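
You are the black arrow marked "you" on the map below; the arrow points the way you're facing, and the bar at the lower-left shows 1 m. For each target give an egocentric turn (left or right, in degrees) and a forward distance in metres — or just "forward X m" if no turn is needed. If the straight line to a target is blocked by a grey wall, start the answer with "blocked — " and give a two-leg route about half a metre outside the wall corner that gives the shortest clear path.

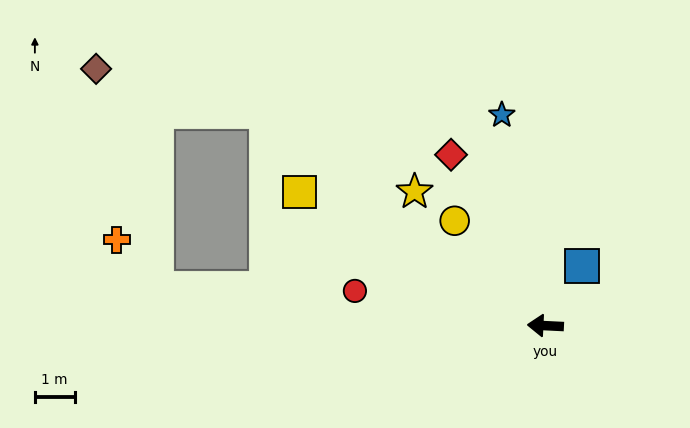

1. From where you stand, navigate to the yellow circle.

turn right 46°, forward 3.5 m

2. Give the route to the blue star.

turn right 76°, forward 5.4 m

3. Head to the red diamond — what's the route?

turn right 58°, forward 4.9 m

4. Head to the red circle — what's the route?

turn right 8°, forward 4.9 m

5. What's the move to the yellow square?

turn right 26°, forward 7.1 m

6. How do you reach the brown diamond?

blocked — turn right 35°, forward 8.9 m, then turn left 23°, forward 4.4 m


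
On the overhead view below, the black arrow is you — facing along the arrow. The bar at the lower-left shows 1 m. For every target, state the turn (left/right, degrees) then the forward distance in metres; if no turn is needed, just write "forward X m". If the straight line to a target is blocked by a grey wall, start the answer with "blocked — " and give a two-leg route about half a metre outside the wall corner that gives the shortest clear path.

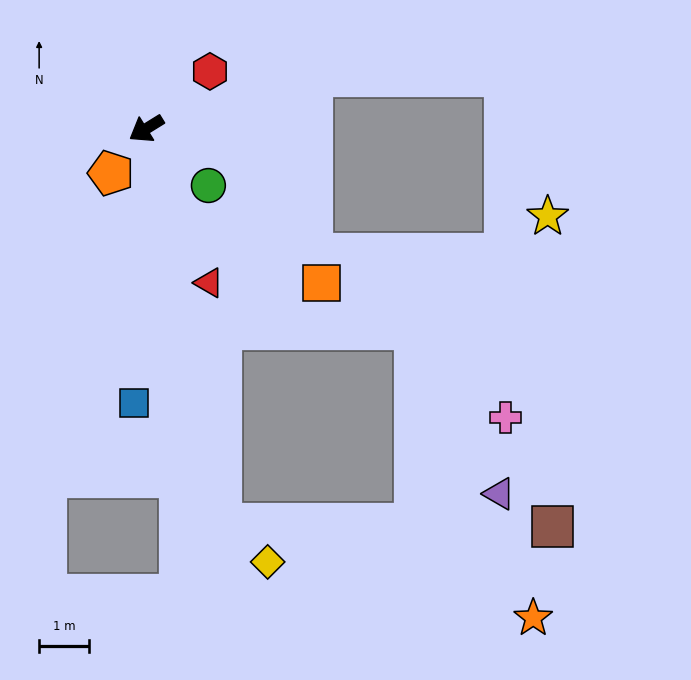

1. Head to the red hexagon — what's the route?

turn right 170°, forward 1.7 m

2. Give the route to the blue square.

turn left 56°, forward 5.5 m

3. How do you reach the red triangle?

turn left 80°, forward 3.3 m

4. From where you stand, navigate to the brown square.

blocked — turn left 69°, forward 8.1 m, then turn left 79°, forward 6.7 m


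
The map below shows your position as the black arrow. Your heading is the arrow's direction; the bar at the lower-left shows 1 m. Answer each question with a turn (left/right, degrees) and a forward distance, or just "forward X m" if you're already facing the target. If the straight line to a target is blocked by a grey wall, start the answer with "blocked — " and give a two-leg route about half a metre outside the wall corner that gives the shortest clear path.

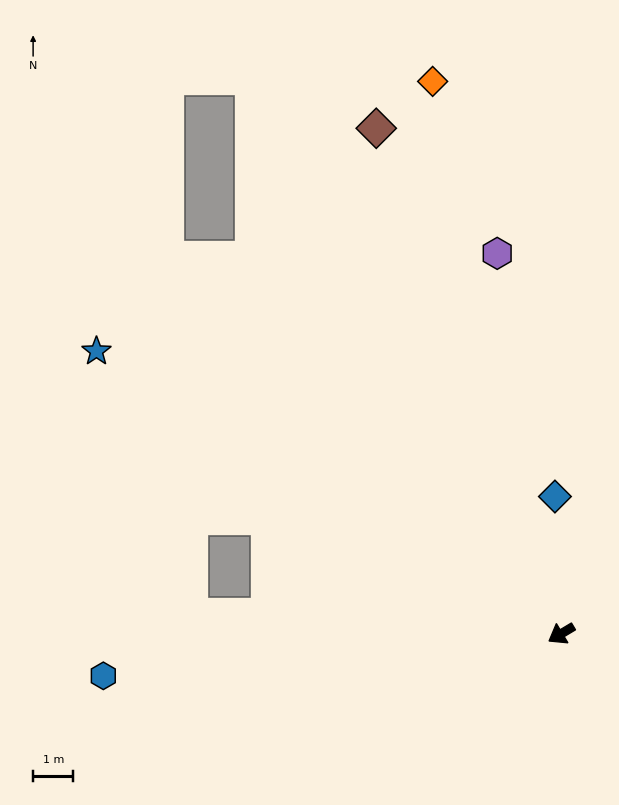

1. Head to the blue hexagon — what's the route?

turn right 26°, forward 11.4 m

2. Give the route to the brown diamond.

turn right 101°, forward 13.3 m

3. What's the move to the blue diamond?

turn right 118°, forward 3.4 m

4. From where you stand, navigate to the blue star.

turn right 62°, forward 13.5 m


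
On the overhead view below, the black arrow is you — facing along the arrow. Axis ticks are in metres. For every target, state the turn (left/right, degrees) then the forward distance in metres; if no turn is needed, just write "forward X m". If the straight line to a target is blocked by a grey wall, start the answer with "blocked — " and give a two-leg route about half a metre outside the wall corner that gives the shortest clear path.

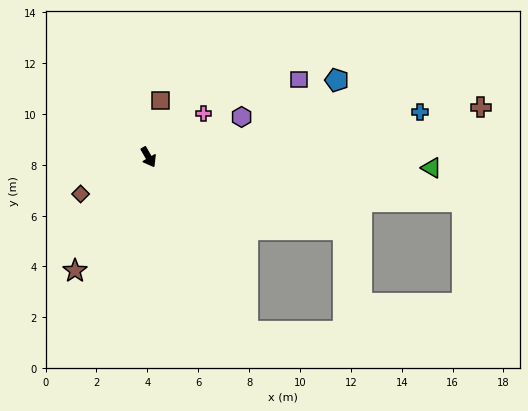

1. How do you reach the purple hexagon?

turn left 83°, forward 4.0 m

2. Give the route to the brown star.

turn right 63°, forward 5.3 m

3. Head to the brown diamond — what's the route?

turn right 91°, forward 3.0 m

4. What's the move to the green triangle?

turn left 58°, forward 11.1 m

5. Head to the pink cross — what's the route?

turn left 99°, forward 2.8 m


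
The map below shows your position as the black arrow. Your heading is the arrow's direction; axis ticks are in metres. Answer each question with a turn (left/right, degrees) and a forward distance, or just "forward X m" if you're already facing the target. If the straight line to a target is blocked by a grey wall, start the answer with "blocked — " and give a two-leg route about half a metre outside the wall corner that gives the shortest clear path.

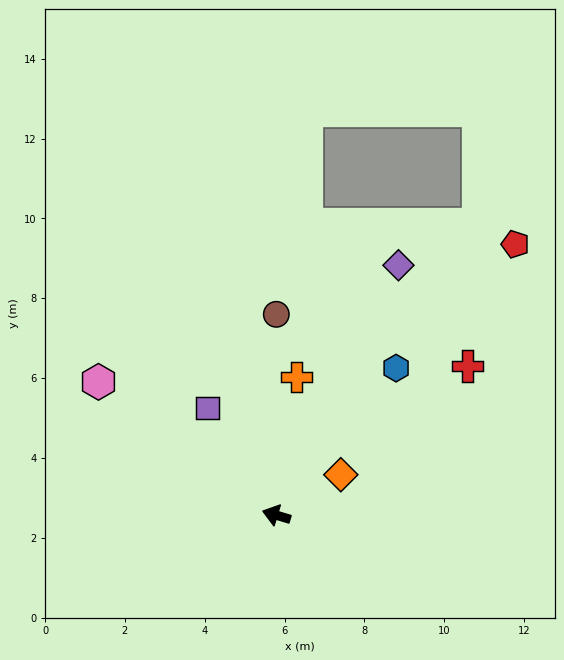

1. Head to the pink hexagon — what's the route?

turn right 20°, forward 5.6 m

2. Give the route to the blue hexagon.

turn right 112°, forward 4.8 m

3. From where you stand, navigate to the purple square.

turn right 41°, forward 3.2 m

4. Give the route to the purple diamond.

turn right 99°, forward 7.0 m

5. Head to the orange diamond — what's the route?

turn right 131°, forward 1.9 m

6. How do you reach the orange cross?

turn right 82°, forward 3.5 m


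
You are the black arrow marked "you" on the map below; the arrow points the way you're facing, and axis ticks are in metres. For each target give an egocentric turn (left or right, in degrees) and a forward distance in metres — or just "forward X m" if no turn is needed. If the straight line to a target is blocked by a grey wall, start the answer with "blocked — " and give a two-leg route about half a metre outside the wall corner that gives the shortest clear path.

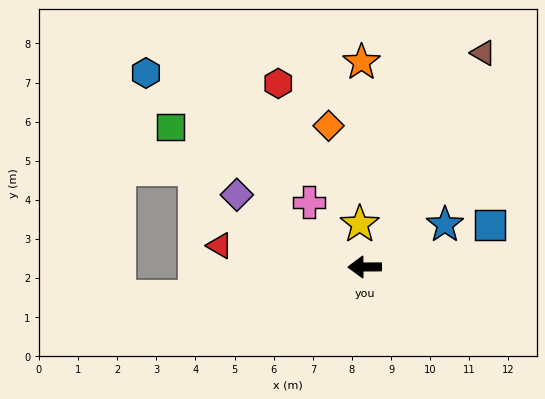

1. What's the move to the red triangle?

turn right 9°, forward 3.7 m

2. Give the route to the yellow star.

turn right 84°, forward 1.1 m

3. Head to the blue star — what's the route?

turn right 153°, forward 2.3 m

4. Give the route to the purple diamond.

turn right 30°, forward 3.8 m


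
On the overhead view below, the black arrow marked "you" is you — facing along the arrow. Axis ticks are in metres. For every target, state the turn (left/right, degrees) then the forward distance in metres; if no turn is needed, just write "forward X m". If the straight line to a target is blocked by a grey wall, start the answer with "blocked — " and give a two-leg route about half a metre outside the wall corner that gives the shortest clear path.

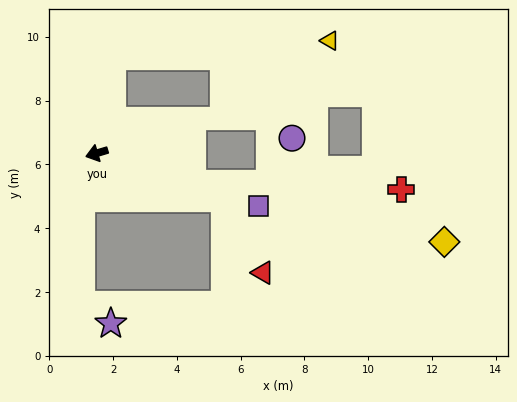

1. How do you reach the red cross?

blocked — turn left 146°, forward 3.1 m, then turn left 16°, forward 6.5 m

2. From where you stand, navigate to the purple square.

turn left 145°, forward 5.3 m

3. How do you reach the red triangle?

blocked — turn left 144°, forward 4.2 m, then turn right 44°, forward 2.6 m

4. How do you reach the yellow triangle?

blocked — turn right 116°, forward 3.1 m, then turn right 76°, forward 6.8 m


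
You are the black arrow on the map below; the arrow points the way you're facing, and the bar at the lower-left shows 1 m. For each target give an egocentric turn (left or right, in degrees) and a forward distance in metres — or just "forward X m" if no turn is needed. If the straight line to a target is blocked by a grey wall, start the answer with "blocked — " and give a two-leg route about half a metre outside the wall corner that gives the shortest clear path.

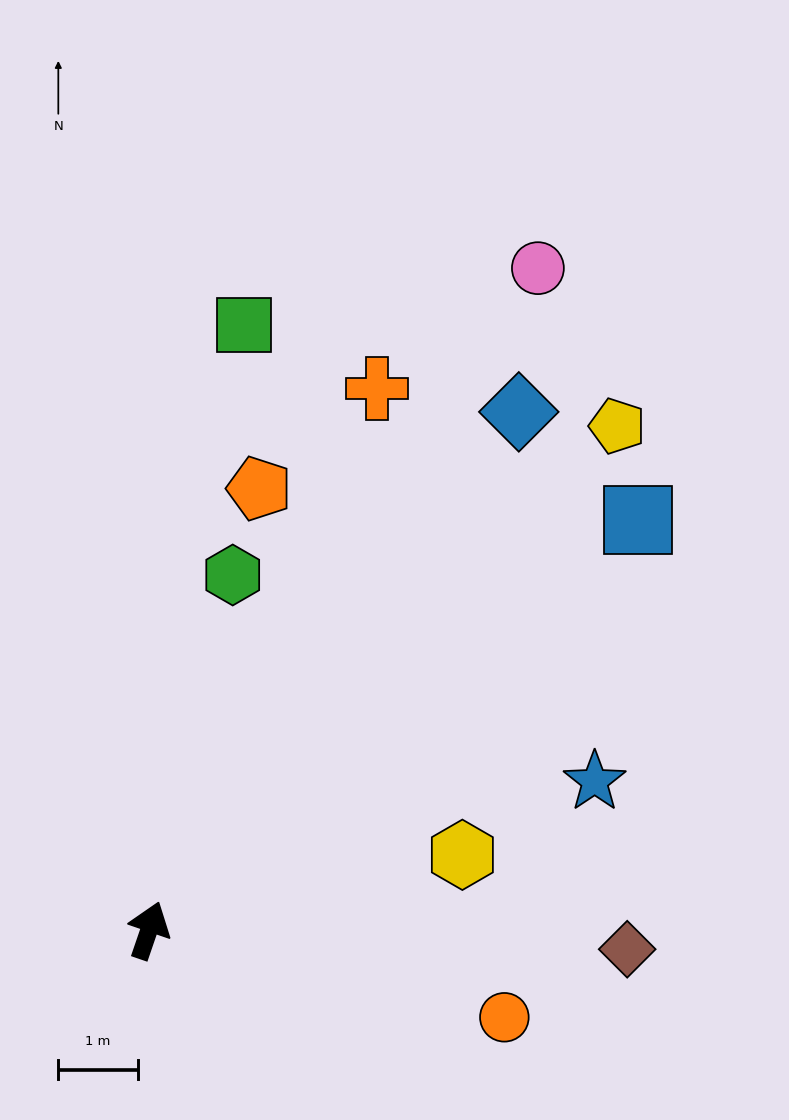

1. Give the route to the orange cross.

turn right 4°, forward 7.4 m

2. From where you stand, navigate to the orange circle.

turn right 85°, forward 4.6 m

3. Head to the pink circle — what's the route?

turn right 11°, forward 9.6 m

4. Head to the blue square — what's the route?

turn right 31°, forward 8.0 m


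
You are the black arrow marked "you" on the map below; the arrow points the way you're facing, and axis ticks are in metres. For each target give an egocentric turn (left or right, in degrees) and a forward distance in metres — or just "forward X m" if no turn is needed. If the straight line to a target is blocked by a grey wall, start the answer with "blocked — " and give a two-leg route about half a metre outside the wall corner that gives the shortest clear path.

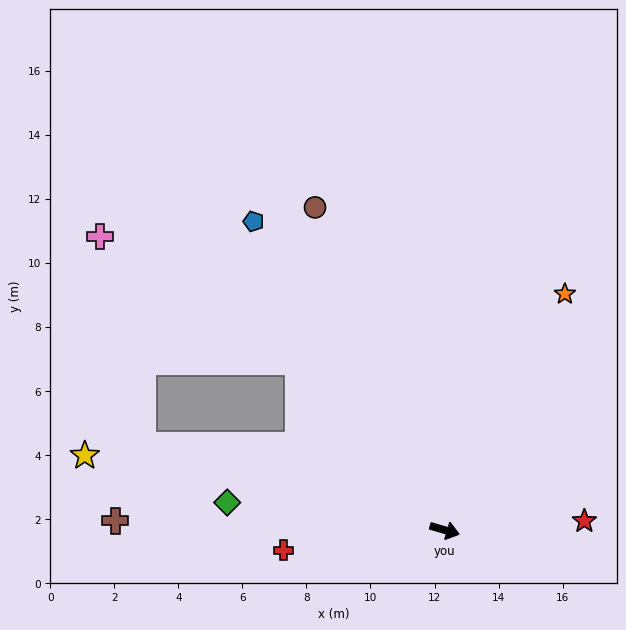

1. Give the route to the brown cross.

turn right 165°, forward 10.3 m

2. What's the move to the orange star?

turn left 79°, forward 8.3 m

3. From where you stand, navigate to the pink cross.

blocked — turn left 147°, forward 7.0 m, then turn left 17°, forward 7.3 m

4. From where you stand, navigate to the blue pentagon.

turn left 138°, forward 11.3 m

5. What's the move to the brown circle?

turn left 128°, forward 10.9 m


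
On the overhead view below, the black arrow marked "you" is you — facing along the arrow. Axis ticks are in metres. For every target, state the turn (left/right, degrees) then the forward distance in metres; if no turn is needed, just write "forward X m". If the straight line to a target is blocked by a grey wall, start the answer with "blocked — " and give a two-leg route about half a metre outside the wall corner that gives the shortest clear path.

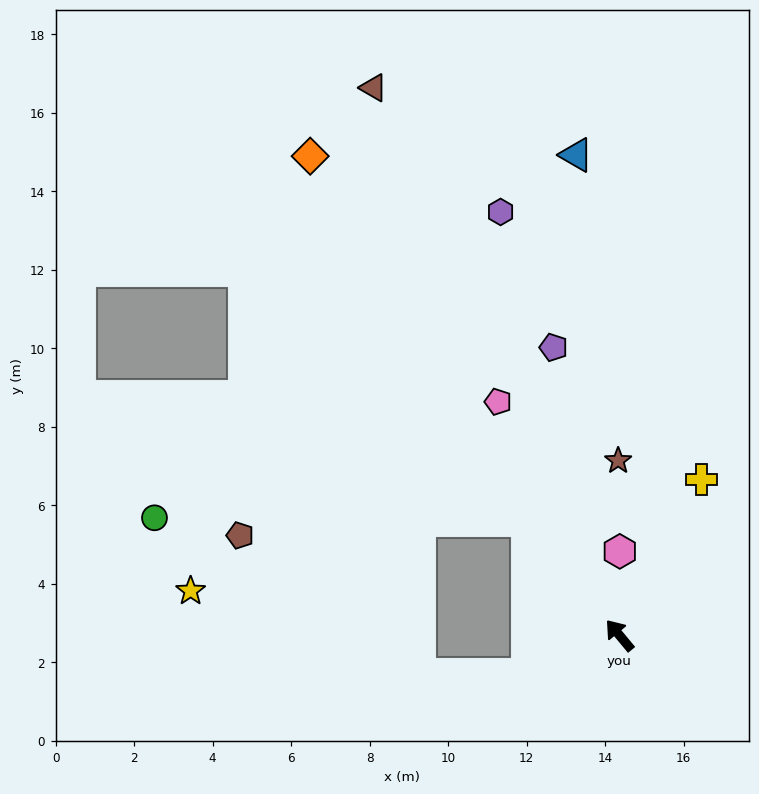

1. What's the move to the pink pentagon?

turn right 12°, forward 6.7 m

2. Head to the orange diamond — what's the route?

turn right 7°, forward 14.5 m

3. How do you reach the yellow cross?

turn right 67°, forward 4.5 m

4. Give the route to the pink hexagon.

turn right 40°, forward 2.1 m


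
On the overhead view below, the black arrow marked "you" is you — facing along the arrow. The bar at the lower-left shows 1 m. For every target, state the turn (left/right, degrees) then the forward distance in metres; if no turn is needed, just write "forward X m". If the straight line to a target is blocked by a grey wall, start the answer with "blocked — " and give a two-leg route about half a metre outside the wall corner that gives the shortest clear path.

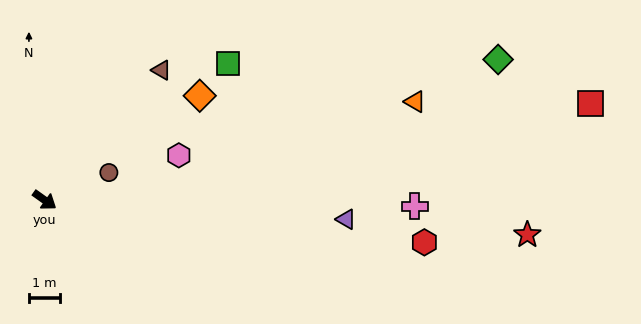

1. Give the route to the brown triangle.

turn left 84°, forward 5.6 m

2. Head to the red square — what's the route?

turn left 46°, forward 17.8 m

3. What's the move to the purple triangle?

turn left 32°, forward 9.7 m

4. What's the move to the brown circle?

turn left 59°, forward 2.2 m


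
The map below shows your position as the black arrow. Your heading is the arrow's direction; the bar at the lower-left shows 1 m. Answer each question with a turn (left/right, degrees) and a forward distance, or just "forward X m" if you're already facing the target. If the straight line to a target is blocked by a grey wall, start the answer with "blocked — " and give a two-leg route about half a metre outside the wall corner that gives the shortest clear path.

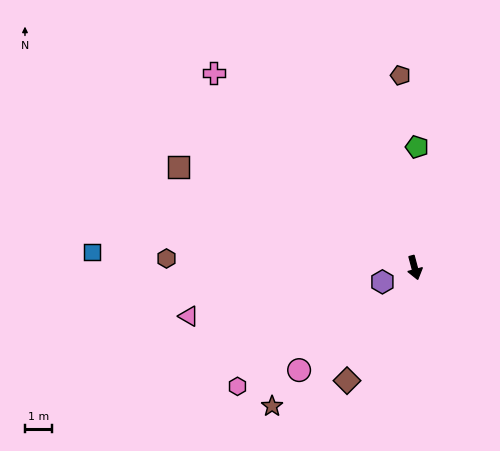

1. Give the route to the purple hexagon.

turn right 81°, forward 1.3 m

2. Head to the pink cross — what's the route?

turn right 149°, forward 10.4 m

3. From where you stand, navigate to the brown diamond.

turn right 46°, forward 4.9 m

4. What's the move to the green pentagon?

turn left 164°, forward 4.5 m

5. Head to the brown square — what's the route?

turn right 128°, forward 9.5 m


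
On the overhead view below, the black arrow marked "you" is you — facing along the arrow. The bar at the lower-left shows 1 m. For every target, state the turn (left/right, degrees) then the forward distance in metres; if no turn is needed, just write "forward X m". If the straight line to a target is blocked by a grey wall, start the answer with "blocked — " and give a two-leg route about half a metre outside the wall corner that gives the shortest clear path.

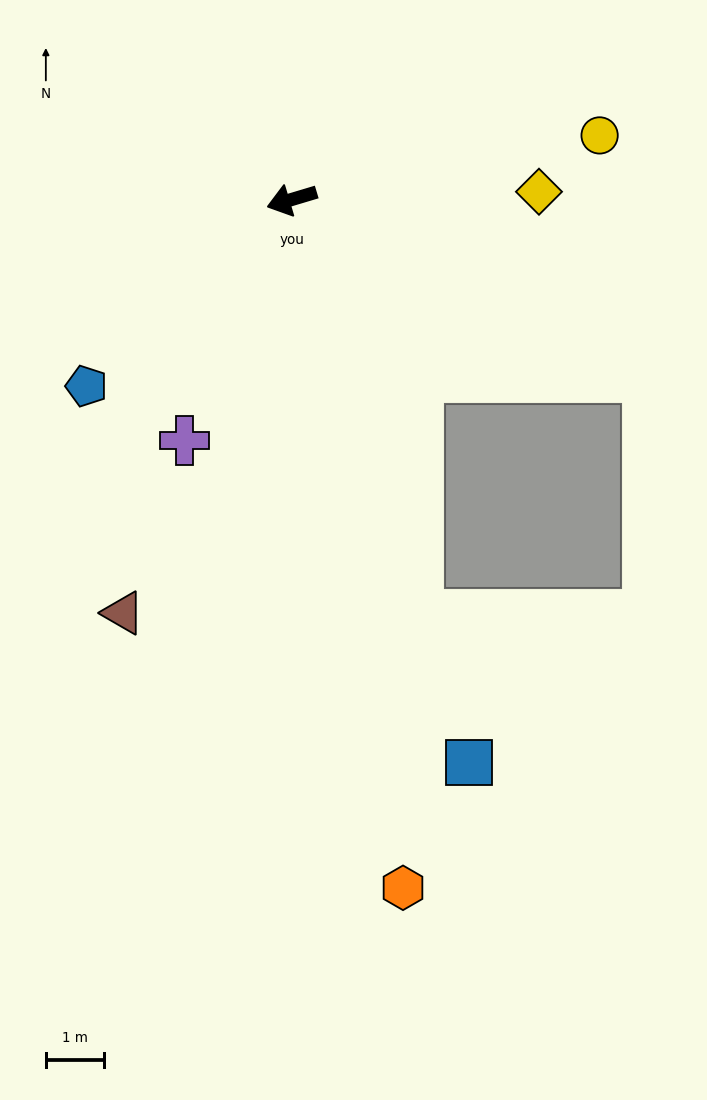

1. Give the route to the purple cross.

turn left 49°, forward 4.5 m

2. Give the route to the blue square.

turn left 91°, forward 10.1 m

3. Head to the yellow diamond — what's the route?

turn left 165°, forward 4.2 m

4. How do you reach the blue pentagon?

turn left 26°, forward 4.8 m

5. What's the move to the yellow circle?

turn left 175°, forward 5.4 m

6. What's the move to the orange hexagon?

turn left 83°, forward 11.9 m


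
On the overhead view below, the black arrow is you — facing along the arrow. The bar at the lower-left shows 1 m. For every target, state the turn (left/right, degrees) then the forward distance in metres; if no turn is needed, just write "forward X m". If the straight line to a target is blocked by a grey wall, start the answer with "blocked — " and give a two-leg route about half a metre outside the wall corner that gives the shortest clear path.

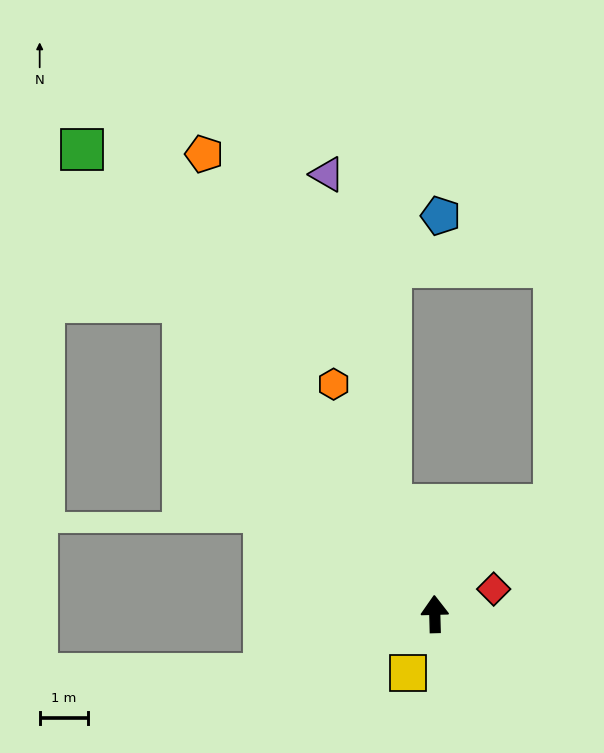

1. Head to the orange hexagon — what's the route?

turn left 22°, forward 5.2 m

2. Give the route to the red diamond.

turn right 68°, forward 1.3 m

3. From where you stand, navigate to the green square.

turn left 36°, forward 12.0 m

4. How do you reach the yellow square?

turn left 154°, forward 1.3 m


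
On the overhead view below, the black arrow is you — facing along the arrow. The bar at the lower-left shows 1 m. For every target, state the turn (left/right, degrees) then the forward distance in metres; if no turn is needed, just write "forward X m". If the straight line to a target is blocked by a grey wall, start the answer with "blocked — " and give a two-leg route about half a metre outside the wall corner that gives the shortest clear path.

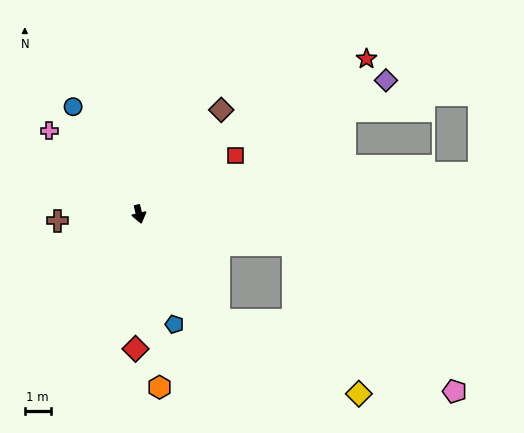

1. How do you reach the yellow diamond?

blocked — turn left 24°, forward 5.1 m, then turn left 24°, forward 6.1 m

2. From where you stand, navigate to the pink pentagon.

blocked — turn left 65°, forward 6.1 m, then turn right 31°, forward 8.4 m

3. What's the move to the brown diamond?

turn left 128°, forward 5.1 m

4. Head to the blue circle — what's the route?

turn right 162°, forward 4.9 m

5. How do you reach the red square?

turn left 108°, forward 4.4 m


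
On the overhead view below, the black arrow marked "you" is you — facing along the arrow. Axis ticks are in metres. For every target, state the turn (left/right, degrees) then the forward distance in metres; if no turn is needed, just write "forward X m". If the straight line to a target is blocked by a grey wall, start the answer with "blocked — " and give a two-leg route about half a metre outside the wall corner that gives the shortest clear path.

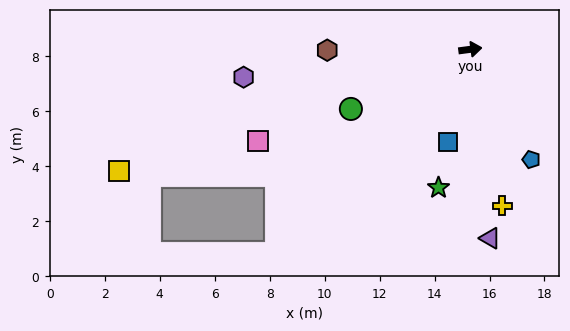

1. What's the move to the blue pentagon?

turn right 69°, forward 4.6 m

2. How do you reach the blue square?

turn right 111°, forward 3.5 m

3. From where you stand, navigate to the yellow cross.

turn right 86°, forward 5.8 m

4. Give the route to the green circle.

turn right 161°, forward 4.9 m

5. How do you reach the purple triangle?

turn right 91°, forward 6.9 m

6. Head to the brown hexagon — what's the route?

turn left 173°, forward 5.2 m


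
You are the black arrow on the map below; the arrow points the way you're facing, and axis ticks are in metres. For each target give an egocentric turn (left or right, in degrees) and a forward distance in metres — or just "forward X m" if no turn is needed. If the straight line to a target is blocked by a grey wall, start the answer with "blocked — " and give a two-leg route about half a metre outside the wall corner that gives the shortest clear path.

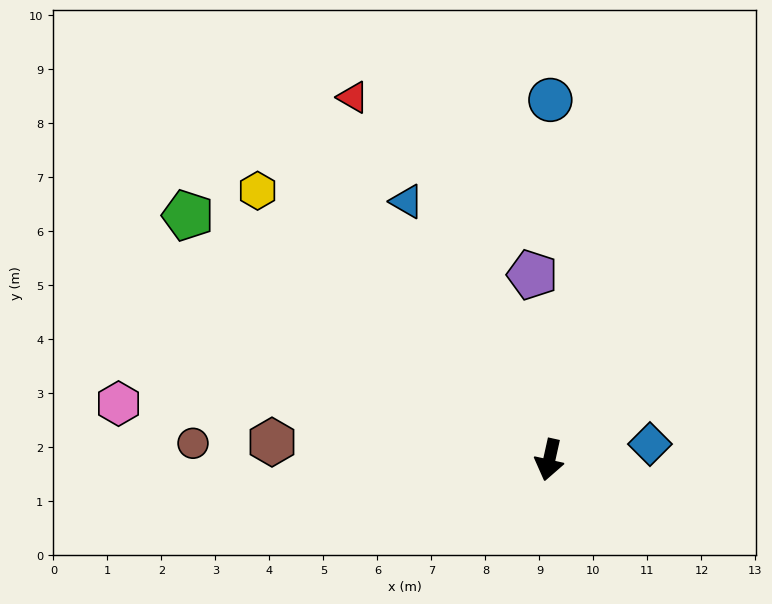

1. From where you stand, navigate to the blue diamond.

turn left 111°, forward 1.9 m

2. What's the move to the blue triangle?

turn right 139°, forward 5.5 m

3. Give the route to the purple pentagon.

turn right 162°, forward 3.4 m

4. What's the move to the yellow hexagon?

turn right 120°, forward 7.3 m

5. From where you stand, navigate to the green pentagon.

turn right 112°, forward 8.1 m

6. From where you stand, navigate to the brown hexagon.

turn right 81°, forward 5.1 m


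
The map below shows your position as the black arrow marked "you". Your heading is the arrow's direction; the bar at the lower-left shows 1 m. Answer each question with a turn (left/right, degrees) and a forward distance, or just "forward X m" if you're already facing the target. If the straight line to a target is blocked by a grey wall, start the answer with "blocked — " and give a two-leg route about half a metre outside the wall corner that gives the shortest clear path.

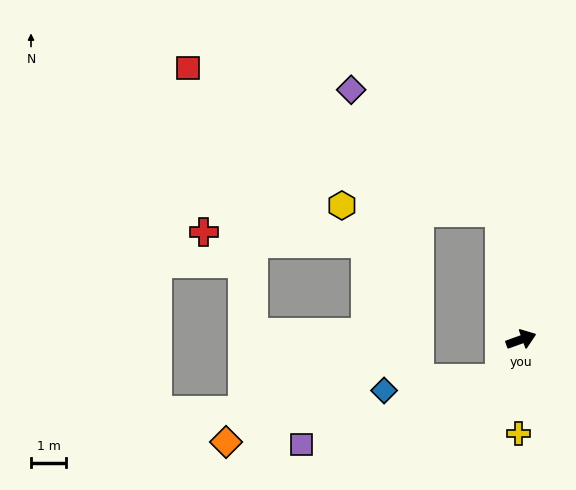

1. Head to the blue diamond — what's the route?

blocked — turn right 138°, forward 1.3 m, then turn right 56°, forward 3.3 m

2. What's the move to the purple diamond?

blocked — turn left 80°, forward 3.7 m, then turn left 41°, forward 5.5 m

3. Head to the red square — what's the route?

blocked — turn left 80°, forward 3.7 m, then turn left 55°, forward 9.8 m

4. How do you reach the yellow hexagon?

blocked — turn left 80°, forward 3.7 m, then turn left 78°, forward 4.5 m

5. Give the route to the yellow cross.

turn right 111°, forward 2.7 m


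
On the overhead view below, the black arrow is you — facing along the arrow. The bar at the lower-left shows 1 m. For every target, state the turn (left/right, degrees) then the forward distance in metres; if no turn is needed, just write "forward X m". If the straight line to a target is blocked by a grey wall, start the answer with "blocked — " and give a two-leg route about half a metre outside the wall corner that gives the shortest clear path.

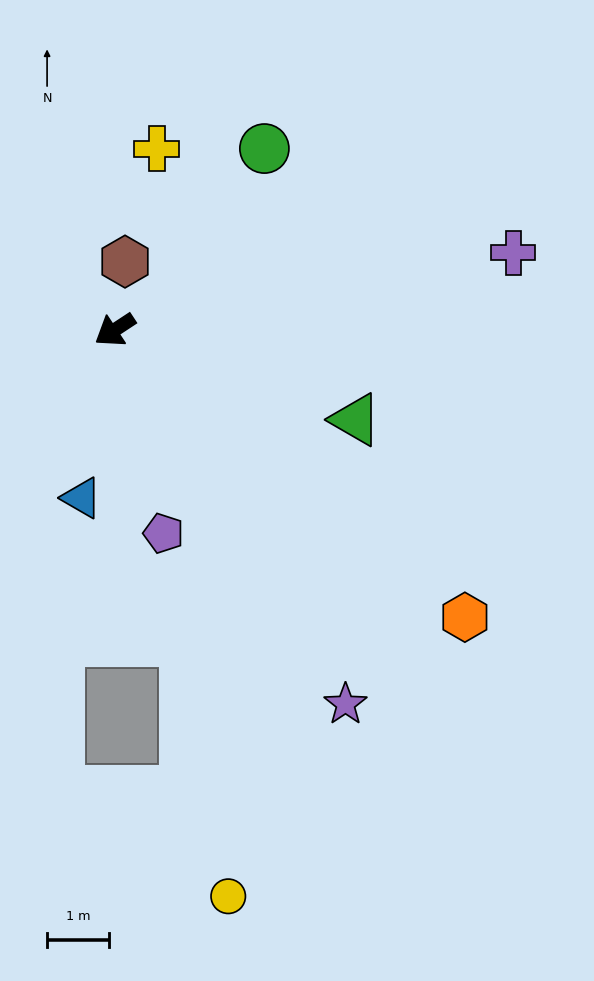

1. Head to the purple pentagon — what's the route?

turn left 70°, forward 3.4 m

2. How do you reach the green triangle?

turn left 126°, forward 4.2 m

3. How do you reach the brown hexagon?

turn right 132°, forward 1.1 m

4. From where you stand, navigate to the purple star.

turn left 88°, forward 7.2 m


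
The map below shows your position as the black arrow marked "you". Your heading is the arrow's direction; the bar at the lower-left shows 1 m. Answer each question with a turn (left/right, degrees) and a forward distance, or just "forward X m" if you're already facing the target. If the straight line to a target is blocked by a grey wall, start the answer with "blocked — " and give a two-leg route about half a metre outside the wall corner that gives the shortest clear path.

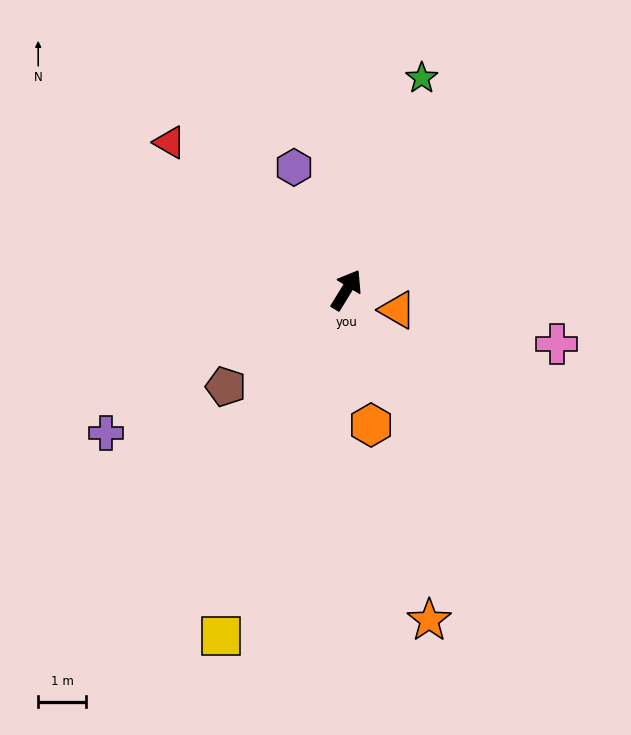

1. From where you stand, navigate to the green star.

turn left 12°, forward 4.7 m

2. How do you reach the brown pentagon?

turn left 160°, forward 3.2 m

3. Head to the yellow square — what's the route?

turn right 168°, forward 7.7 m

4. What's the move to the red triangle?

turn left 82°, forward 4.8 m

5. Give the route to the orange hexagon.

turn right 138°, forward 2.9 m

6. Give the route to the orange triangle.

turn right 80°, forward 1.1 m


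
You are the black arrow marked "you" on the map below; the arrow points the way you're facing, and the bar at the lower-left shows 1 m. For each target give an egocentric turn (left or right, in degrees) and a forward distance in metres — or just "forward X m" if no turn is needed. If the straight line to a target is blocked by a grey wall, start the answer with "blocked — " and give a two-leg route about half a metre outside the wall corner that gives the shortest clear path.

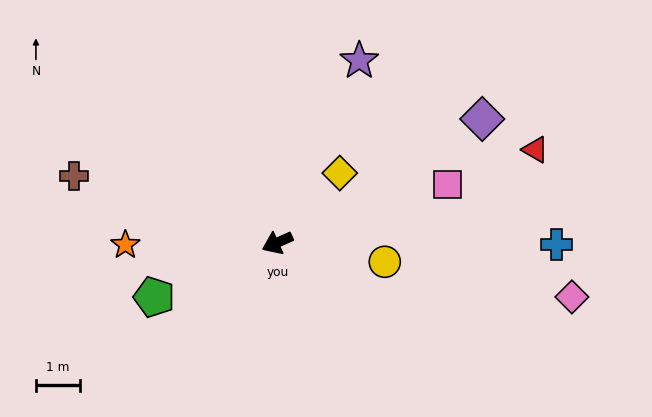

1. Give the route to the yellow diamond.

turn right 156°, forward 2.1 m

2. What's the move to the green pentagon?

forward 3.1 m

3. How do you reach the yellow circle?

turn left 146°, forward 2.5 m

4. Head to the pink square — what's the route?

turn left 175°, forward 4.1 m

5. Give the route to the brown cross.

turn right 42°, forward 4.9 m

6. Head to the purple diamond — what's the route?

turn right 173°, forward 5.5 m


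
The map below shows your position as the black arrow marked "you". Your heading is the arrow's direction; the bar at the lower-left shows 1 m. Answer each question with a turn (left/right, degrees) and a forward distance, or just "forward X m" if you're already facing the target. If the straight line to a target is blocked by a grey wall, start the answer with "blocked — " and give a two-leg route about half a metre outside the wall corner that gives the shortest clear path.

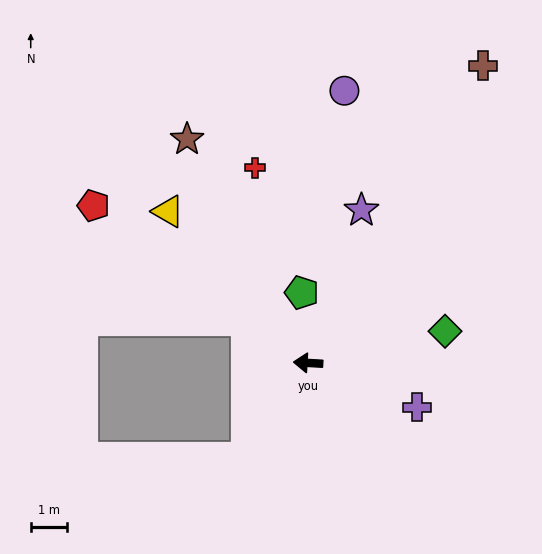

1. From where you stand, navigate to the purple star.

turn right 106°, forward 4.5 m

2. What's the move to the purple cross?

turn left 161°, forward 3.3 m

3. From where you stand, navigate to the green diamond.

turn right 164°, forward 3.9 m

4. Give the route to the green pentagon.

turn right 82°, forward 2.0 m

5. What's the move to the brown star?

turn right 58°, forward 7.1 m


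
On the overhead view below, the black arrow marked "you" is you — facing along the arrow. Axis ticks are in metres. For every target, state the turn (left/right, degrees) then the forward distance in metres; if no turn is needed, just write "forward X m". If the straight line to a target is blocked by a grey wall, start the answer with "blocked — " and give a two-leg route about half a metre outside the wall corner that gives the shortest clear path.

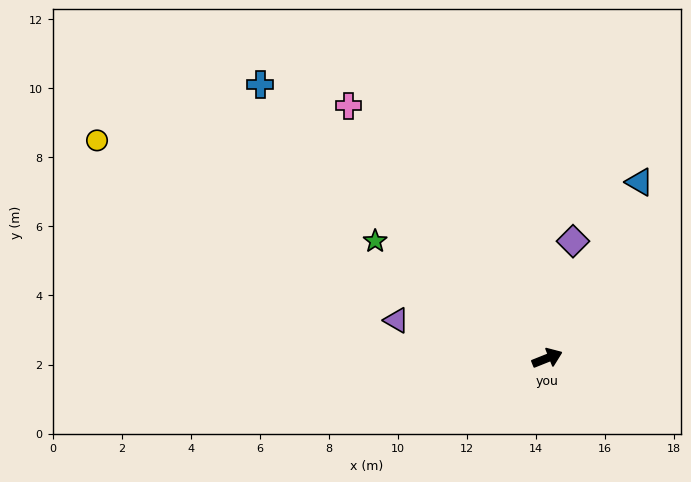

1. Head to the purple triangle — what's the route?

turn left 144°, forward 4.5 m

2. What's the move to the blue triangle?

turn left 41°, forward 5.8 m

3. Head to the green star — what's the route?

turn left 124°, forward 6.0 m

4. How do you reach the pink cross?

turn left 106°, forward 9.3 m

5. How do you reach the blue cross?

turn left 115°, forward 11.5 m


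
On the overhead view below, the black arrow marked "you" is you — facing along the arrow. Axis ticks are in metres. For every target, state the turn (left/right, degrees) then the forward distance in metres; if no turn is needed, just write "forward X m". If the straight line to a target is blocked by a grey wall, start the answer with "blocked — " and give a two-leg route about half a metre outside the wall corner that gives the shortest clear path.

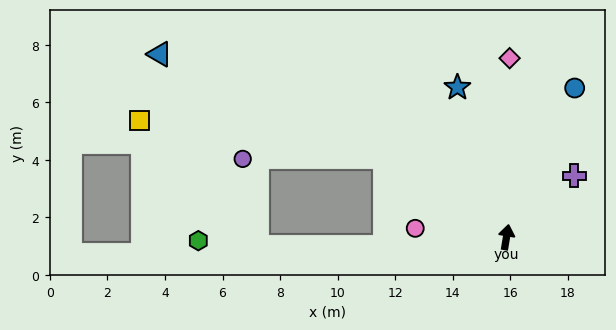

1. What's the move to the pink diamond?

turn left 8°, forward 6.2 m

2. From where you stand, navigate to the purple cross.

turn right 38°, forward 3.2 m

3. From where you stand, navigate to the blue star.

turn left 28°, forward 5.5 m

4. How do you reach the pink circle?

turn left 94°, forward 3.2 m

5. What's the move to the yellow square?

blocked — turn left 66°, forward 5.1 m, then turn left 25°, forward 8.6 m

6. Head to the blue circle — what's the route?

turn right 15°, forward 5.7 m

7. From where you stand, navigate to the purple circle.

blocked — turn left 66°, forward 5.1 m, then turn left 34°, forward 4.9 m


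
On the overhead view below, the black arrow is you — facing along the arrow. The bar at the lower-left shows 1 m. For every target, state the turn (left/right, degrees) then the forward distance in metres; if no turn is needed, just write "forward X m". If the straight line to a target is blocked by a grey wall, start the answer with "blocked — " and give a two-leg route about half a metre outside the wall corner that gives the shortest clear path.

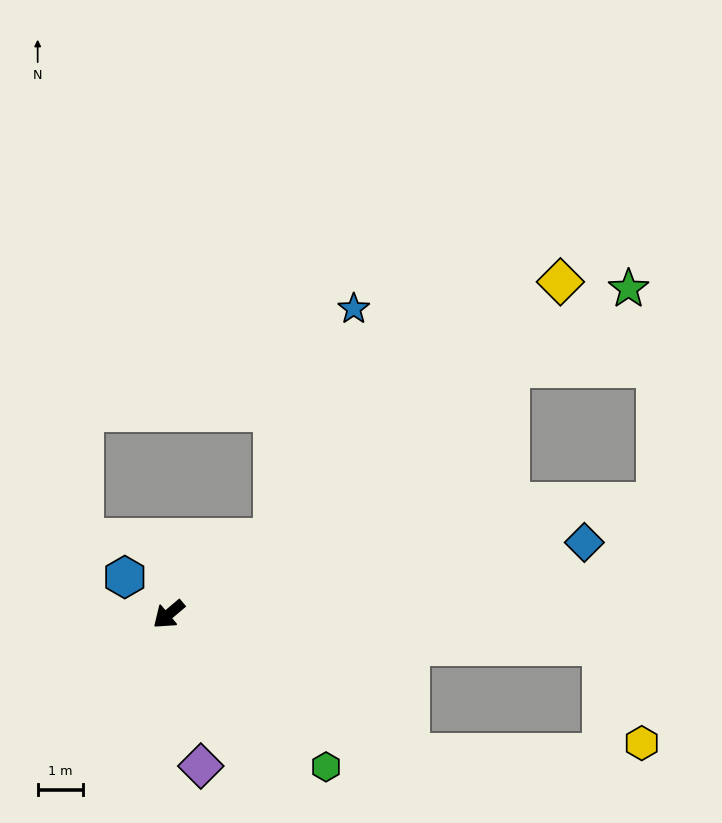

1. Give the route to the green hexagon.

turn left 96°, forward 4.8 m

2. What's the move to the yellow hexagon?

blocked — turn left 136°, forward 9.5 m, then turn right 64°, forward 2.3 m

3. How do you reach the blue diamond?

turn left 150°, forward 9.2 m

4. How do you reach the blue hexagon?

turn right 81°, forward 1.3 m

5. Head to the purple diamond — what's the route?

turn left 62°, forward 3.4 m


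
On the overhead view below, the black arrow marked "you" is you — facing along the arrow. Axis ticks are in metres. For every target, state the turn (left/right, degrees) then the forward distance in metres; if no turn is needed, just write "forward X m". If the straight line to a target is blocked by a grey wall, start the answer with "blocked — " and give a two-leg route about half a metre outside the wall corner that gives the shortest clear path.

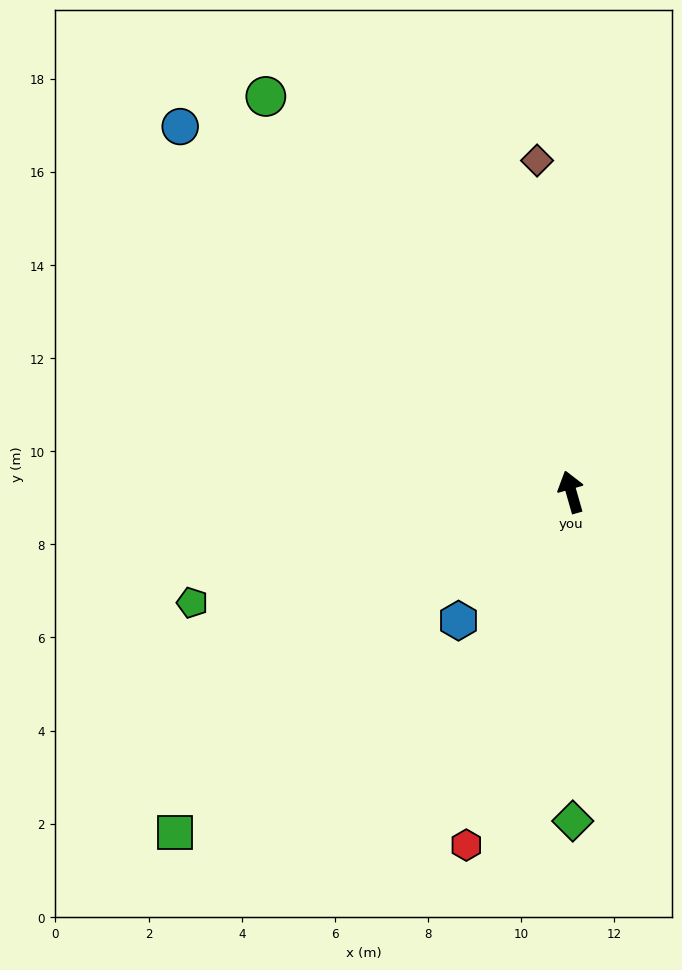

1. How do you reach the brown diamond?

turn right 10°, forward 7.2 m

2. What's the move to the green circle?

turn left 22°, forward 10.7 m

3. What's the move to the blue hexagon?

turn left 123°, forward 3.7 m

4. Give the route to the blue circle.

turn left 31°, forward 11.5 m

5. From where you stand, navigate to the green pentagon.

turn left 90°, forward 8.5 m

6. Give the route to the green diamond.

turn left 164°, forward 7.1 m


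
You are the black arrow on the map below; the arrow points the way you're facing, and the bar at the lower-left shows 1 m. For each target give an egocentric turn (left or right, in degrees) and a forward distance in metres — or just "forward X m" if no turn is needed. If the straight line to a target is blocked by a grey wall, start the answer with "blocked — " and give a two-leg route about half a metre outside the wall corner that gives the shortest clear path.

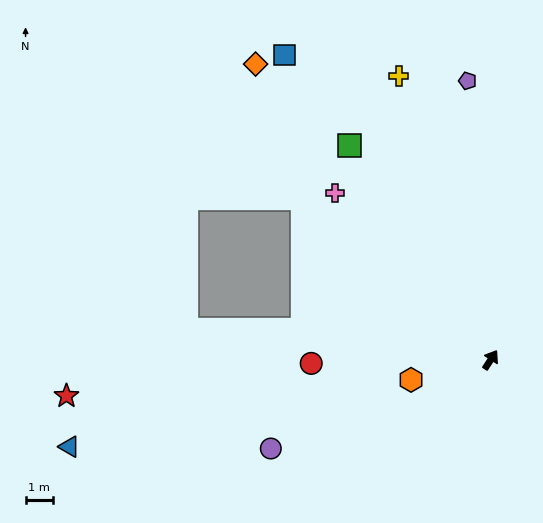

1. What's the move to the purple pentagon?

turn left 38°, forward 10.2 m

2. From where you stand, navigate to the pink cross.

turn left 76°, forward 8.3 m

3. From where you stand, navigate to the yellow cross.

turn left 51°, forward 10.8 m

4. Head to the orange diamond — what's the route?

turn left 71°, forward 13.7 m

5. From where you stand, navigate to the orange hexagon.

turn left 137°, forward 3.0 m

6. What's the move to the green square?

turn left 66°, forward 9.3 m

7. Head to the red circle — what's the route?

turn left 124°, forward 6.5 m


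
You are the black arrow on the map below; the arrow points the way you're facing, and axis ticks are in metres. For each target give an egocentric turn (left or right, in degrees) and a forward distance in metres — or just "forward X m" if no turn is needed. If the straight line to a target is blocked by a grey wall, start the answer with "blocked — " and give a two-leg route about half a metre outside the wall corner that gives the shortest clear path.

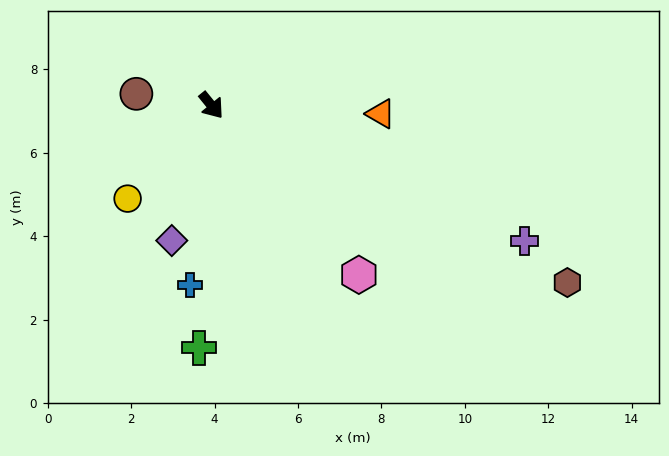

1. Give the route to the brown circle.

turn right 138°, forward 1.8 m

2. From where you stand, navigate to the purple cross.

turn left 28°, forward 8.2 m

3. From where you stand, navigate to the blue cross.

turn right 46°, forward 4.3 m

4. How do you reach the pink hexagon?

turn left 2°, forward 5.4 m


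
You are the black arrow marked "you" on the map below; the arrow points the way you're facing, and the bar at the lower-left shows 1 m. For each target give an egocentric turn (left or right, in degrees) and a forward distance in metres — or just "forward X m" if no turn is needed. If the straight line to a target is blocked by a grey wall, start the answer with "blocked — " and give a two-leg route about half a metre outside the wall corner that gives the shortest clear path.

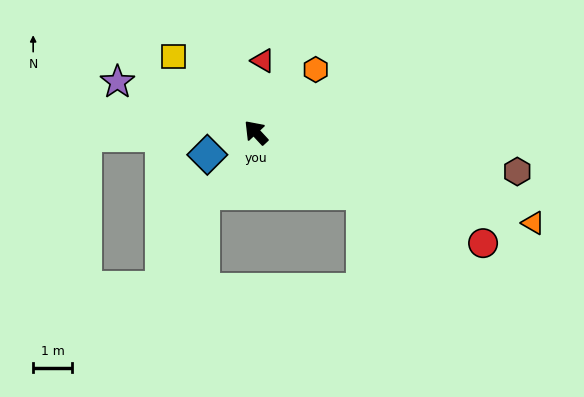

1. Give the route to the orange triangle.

turn right 151°, forward 7.5 m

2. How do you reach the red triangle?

turn right 48°, forward 1.9 m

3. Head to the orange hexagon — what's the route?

turn right 86°, forward 2.2 m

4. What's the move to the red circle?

turn right 159°, forward 6.5 m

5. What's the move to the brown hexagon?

turn right 141°, forward 6.8 m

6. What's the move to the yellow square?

turn left 4°, forward 2.9 m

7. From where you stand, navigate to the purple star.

turn left 27°, forward 3.8 m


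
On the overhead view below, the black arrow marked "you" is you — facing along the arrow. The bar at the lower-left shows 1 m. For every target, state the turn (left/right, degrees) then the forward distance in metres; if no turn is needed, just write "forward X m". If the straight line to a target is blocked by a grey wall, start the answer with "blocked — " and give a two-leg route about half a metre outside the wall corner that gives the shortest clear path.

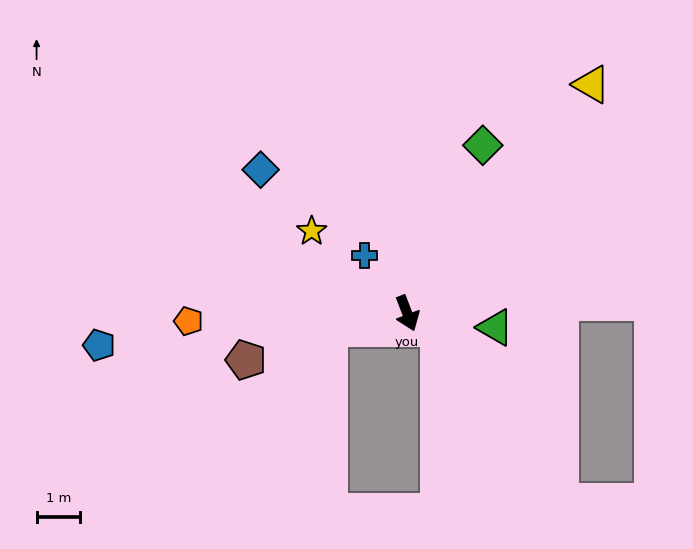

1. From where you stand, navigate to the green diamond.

turn left 135°, forward 4.2 m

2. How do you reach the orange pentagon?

turn right 109°, forward 5.0 m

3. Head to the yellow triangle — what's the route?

turn left 120°, forward 6.8 m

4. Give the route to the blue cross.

turn right 164°, forward 1.7 m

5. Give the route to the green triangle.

turn left 60°, forward 2.1 m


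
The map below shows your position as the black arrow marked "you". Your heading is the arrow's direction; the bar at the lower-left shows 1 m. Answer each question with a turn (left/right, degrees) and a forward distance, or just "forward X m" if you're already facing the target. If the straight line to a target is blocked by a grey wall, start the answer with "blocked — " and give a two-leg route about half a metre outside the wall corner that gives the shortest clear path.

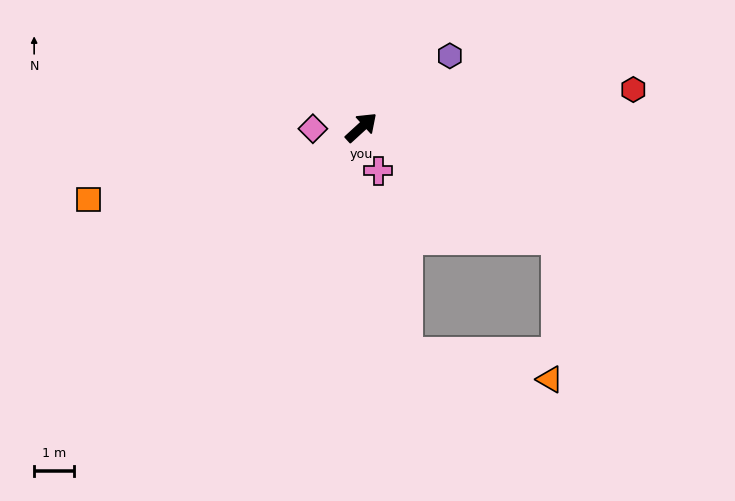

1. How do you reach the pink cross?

turn right 111°, forward 1.2 m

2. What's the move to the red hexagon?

turn right 35°, forward 6.8 m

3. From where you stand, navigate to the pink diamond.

turn left 139°, forward 1.2 m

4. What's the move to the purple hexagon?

turn right 4°, forward 2.8 m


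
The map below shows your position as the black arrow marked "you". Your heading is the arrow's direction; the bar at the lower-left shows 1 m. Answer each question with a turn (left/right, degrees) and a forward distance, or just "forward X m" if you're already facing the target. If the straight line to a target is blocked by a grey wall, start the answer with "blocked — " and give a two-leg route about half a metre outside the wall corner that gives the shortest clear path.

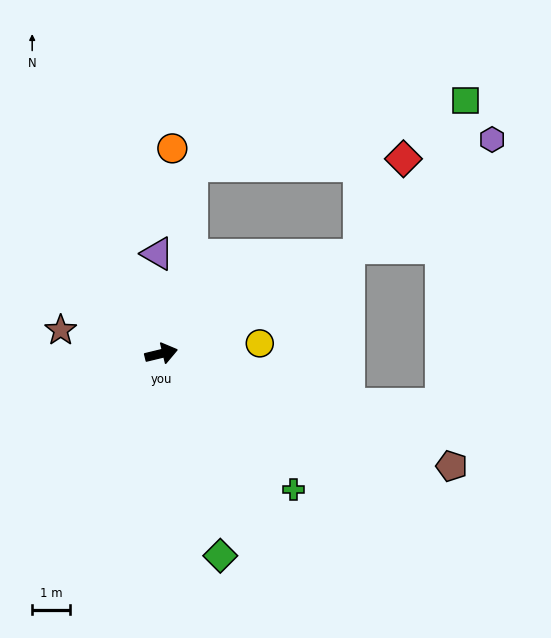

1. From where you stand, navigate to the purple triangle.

turn left 79°, forward 2.6 m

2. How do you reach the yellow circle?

turn right 8°, forward 2.6 m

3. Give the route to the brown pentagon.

turn right 35°, forward 8.2 m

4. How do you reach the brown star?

turn left 153°, forward 2.7 m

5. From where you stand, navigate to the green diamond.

turn right 87°, forward 5.5 m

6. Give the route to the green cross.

turn right 59°, forward 5.0 m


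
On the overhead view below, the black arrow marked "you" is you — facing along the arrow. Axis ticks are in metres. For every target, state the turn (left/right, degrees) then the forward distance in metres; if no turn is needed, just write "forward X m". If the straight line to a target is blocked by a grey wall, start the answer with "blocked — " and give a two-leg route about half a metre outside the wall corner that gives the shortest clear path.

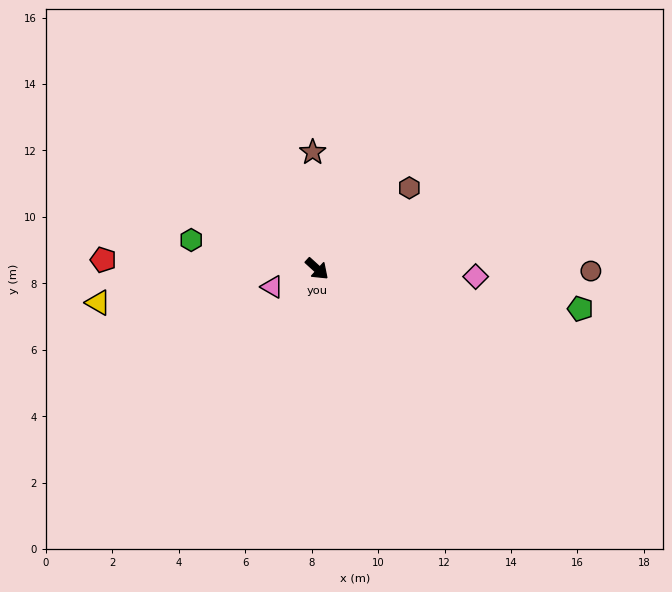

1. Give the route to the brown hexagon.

turn left 84°, forward 3.7 m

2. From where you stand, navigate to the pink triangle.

turn right 116°, forward 1.5 m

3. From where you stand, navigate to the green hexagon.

turn right 151°, forward 3.9 m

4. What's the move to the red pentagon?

turn right 140°, forward 6.4 m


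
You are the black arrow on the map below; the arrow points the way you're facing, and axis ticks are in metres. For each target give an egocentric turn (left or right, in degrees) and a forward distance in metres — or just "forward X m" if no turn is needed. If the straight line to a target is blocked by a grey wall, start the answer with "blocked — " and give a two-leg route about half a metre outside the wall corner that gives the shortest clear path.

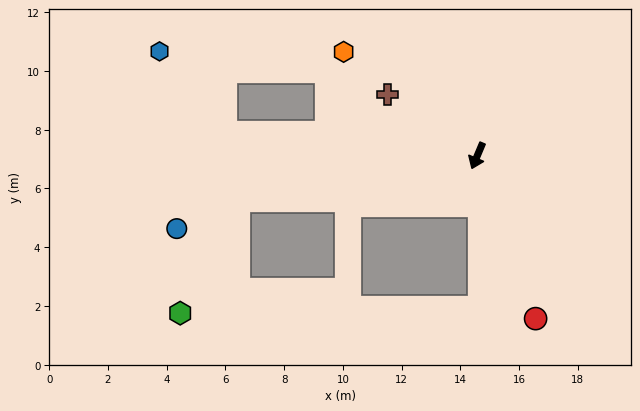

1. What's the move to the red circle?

turn left 43°, forward 5.9 m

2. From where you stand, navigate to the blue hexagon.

blocked — turn right 72°, forward 8.6 m, then turn right 47°, forward 3.6 m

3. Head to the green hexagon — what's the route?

blocked — turn right 57°, forward 8.3 m, then turn left 53°, forward 4.3 m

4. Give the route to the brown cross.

turn right 101°, forward 3.7 m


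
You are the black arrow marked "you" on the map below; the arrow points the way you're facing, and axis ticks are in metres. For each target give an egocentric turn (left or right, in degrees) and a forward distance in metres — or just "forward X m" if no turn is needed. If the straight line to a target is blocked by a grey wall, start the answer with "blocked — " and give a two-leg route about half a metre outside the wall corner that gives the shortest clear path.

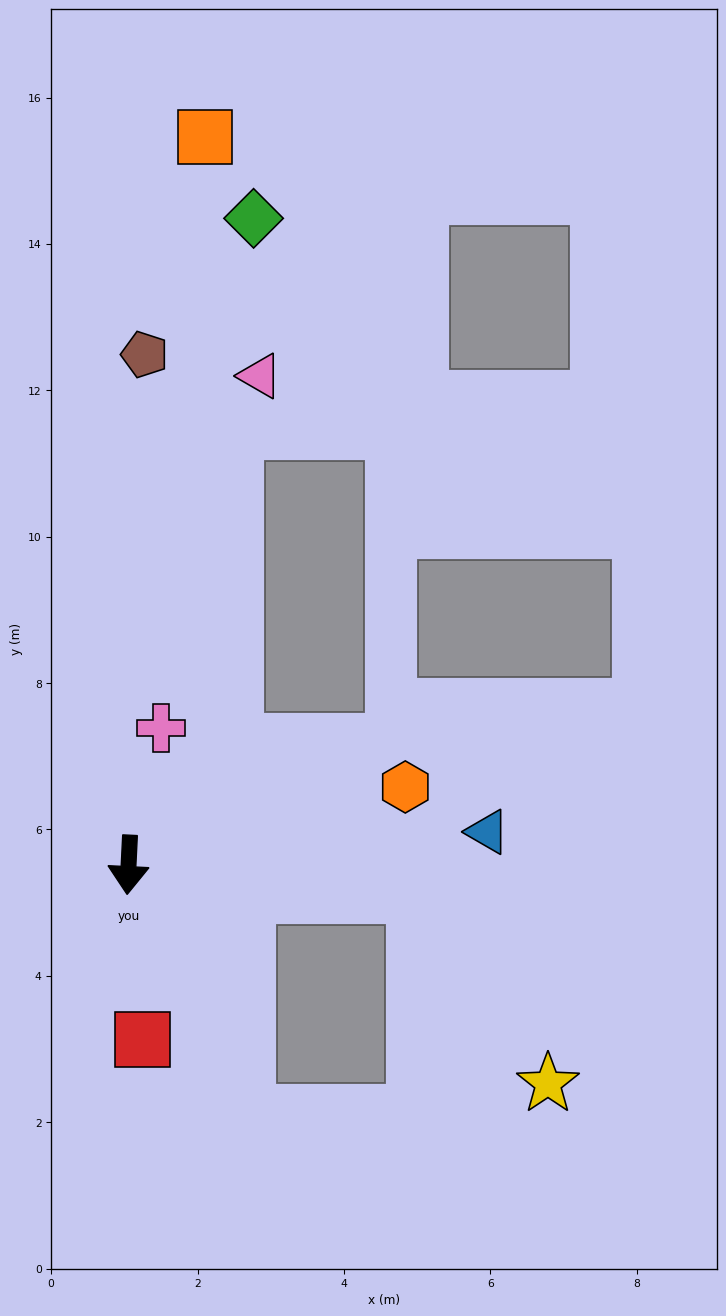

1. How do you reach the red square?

turn left 7°, forward 2.4 m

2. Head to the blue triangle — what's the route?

turn left 98°, forward 4.9 m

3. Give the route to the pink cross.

turn left 169°, forward 1.9 m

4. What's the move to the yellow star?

blocked — turn left 88°, forward 4.0 m, then turn right 51°, forward 3.2 m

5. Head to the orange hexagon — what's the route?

turn left 109°, forward 3.9 m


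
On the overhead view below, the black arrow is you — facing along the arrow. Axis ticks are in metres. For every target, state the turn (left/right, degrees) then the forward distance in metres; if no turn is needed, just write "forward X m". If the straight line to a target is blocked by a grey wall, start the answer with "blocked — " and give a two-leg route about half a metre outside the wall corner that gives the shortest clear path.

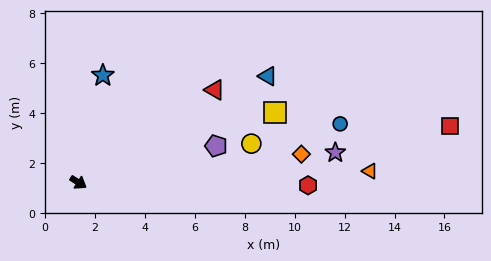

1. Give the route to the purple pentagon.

turn left 47°, forward 5.7 m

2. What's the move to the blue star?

turn left 110°, forward 4.4 m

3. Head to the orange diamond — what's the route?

turn left 40°, forward 9.0 m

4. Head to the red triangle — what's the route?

turn left 67°, forward 6.6 m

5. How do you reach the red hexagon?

turn left 32°, forward 9.2 m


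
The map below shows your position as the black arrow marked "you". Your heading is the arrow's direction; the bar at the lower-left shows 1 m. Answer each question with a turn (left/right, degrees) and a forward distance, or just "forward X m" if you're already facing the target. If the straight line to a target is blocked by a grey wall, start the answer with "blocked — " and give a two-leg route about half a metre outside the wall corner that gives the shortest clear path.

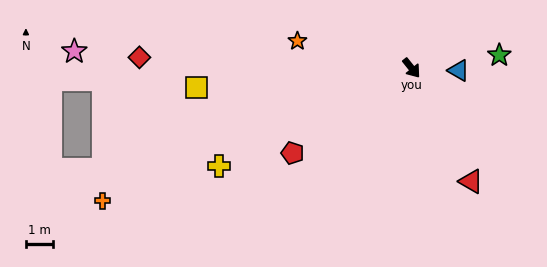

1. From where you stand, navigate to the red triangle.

turn right 11°, forward 4.7 m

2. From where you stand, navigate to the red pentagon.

turn right 93°, forward 5.4 m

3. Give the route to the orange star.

turn right 142°, forward 4.3 m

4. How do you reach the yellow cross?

turn right 102°, forward 7.9 m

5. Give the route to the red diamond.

turn right 131°, forward 10.0 m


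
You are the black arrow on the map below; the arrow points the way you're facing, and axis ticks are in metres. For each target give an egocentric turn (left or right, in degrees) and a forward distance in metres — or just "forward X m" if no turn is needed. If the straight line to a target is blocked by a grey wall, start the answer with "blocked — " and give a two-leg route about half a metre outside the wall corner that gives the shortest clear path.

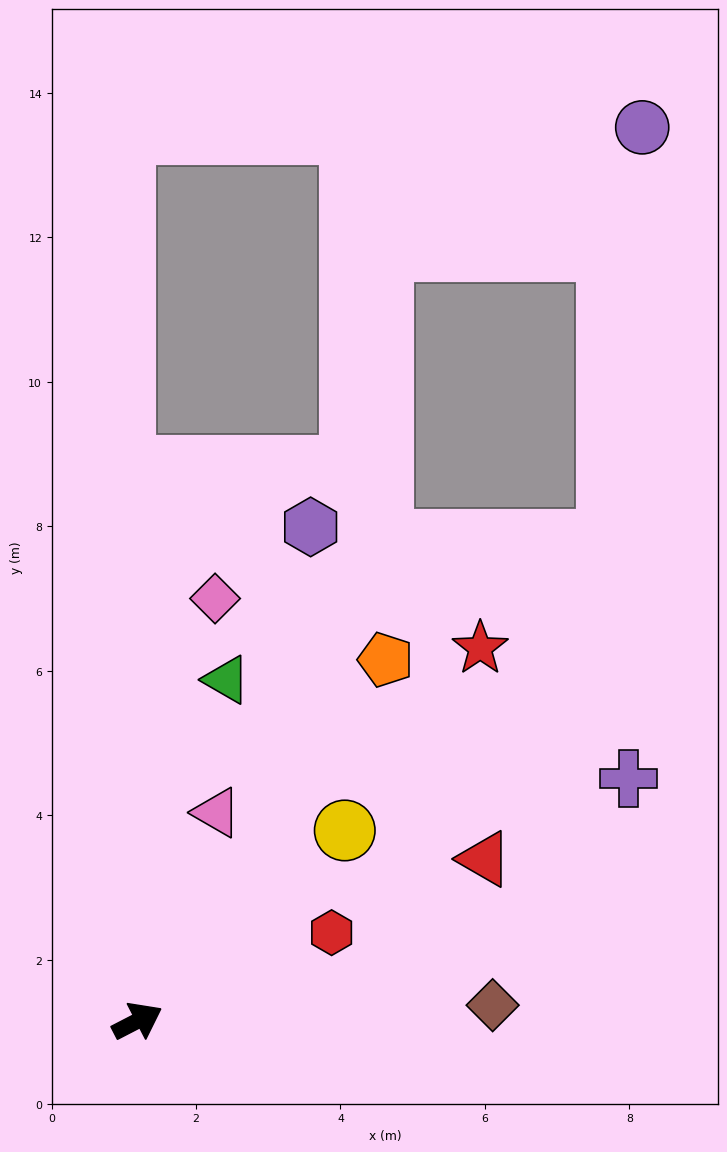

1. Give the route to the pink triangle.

turn left 42°, forward 3.1 m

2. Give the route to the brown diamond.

turn right 25°, forward 4.9 m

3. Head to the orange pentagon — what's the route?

turn left 28°, forward 6.1 m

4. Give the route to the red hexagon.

turn right 3°, forward 3.0 m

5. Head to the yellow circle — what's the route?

turn left 15°, forward 3.9 m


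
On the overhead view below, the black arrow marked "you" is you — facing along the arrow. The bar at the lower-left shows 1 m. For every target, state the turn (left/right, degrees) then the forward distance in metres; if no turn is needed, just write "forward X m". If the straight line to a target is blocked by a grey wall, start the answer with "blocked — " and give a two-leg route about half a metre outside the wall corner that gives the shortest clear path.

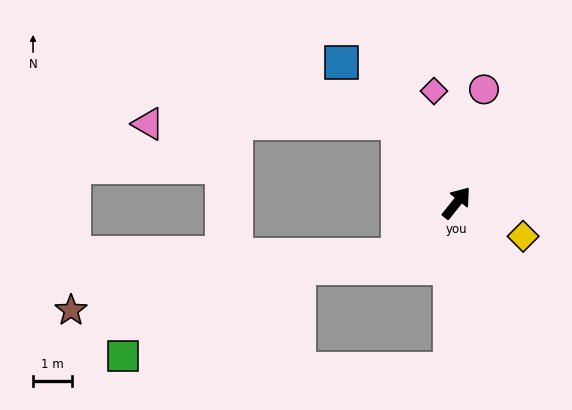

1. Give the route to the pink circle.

turn left 25°, forward 3.0 m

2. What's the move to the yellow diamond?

turn right 78°, forward 1.9 m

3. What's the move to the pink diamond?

turn left 50°, forward 2.9 m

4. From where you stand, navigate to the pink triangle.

blocked — turn left 75°, forward 2.5 m, then turn left 54°, forward 6.3 m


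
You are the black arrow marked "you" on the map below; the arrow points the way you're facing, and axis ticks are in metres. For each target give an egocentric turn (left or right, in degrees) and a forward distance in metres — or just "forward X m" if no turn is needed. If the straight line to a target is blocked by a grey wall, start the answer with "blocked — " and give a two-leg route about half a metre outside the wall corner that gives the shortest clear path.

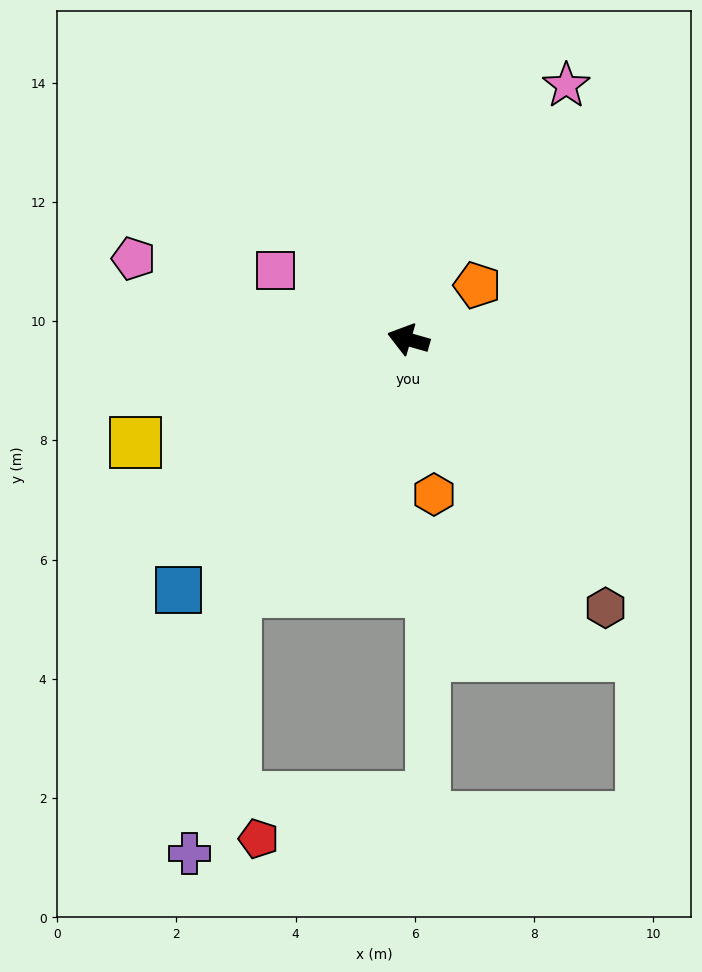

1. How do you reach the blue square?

turn left 63°, forward 5.7 m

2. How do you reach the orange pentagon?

turn right 126°, forward 1.5 m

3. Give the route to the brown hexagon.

turn left 142°, forward 5.6 m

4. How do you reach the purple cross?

blocked — turn left 72°, forward 5.1 m, then turn left 24°, forward 4.4 m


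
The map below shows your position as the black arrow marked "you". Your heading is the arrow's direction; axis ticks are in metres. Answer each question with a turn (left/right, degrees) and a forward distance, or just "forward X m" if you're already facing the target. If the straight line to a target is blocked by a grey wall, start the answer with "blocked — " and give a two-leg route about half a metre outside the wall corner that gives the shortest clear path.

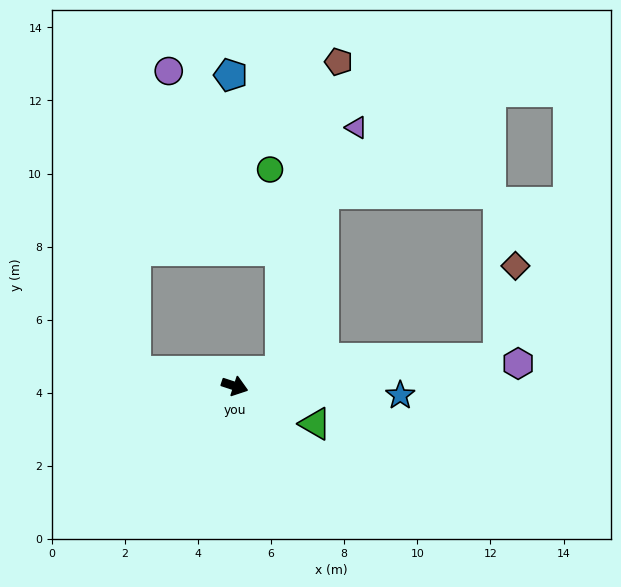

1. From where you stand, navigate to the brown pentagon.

blocked — turn left 36°, forward 1.3 m, then turn left 61°, forward 8.6 m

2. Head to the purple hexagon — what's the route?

turn left 23°, forward 7.8 m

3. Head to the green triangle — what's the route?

turn right 7°, forward 2.4 m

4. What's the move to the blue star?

turn left 15°, forward 4.5 m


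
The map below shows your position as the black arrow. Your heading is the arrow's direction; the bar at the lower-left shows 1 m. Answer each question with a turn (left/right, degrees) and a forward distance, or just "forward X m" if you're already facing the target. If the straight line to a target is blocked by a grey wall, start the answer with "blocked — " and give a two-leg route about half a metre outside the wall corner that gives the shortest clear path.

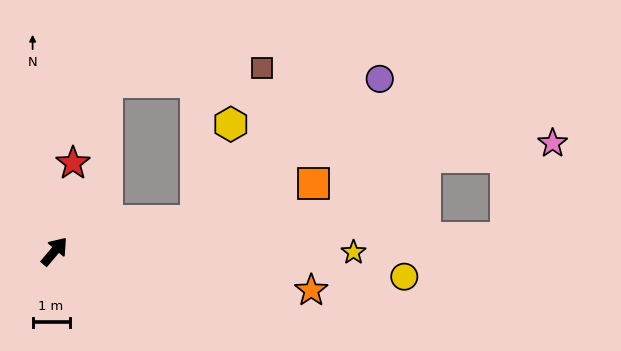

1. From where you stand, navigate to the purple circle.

blocked — turn right 37°, forward 3.9 m, then turn left 25°, forward 6.3 m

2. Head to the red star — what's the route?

turn left 28°, forward 2.4 m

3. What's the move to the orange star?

turn right 58°, forward 7.0 m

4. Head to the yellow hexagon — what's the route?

blocked — turn right 37°, forward 3.9 m, then turn left 57°, forward 2.8 m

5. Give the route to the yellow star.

turn right 50°, forward 8.1 m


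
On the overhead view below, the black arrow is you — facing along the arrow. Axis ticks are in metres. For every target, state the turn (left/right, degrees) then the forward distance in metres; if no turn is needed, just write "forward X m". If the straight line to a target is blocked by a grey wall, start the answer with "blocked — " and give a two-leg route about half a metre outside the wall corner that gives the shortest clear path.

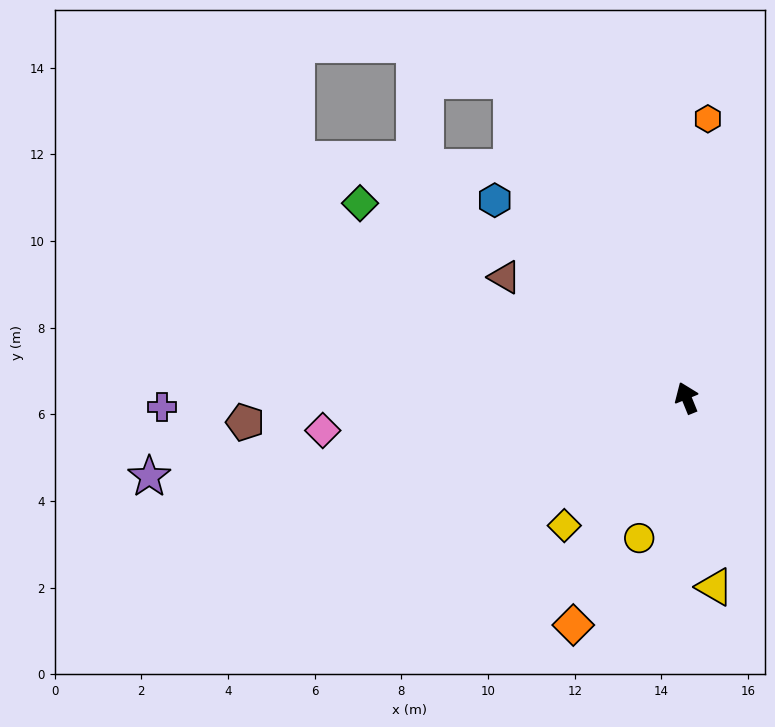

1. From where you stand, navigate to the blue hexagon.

turn left 22°, forward 6.4 m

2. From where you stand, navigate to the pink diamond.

turn left 73°, forward 8.4 m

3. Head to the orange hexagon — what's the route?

turn right 26°, forward 6.5 m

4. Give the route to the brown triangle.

turn left 34°, forward 5.0 m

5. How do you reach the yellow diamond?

turn left 114°, forward 4.1 m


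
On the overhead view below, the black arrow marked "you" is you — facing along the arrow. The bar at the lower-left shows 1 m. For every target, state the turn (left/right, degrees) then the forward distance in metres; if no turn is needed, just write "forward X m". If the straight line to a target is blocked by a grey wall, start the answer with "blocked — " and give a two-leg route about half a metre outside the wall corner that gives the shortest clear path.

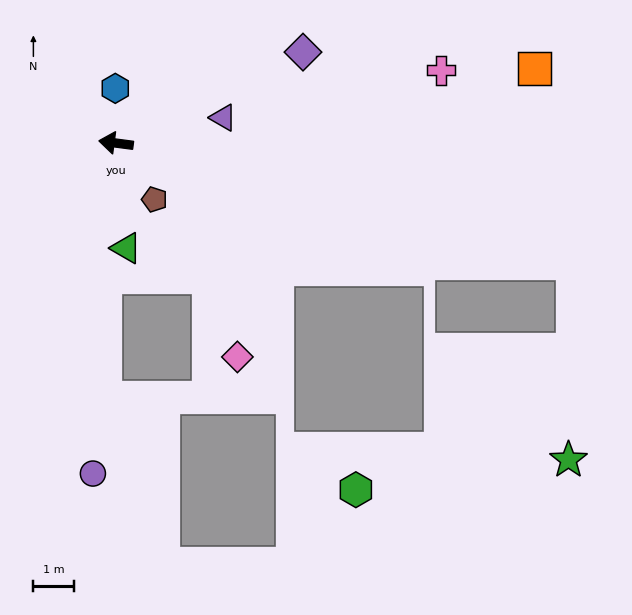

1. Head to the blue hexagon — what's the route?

turn right 82°, forward 1.3 m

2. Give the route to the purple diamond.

turn right 147°, forward 5.1 m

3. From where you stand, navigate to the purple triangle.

turn right 159°, forward 2.7 m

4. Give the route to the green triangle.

turn left 103°, forward 2.6 m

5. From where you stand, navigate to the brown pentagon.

turn left 132°, forward 1.7 m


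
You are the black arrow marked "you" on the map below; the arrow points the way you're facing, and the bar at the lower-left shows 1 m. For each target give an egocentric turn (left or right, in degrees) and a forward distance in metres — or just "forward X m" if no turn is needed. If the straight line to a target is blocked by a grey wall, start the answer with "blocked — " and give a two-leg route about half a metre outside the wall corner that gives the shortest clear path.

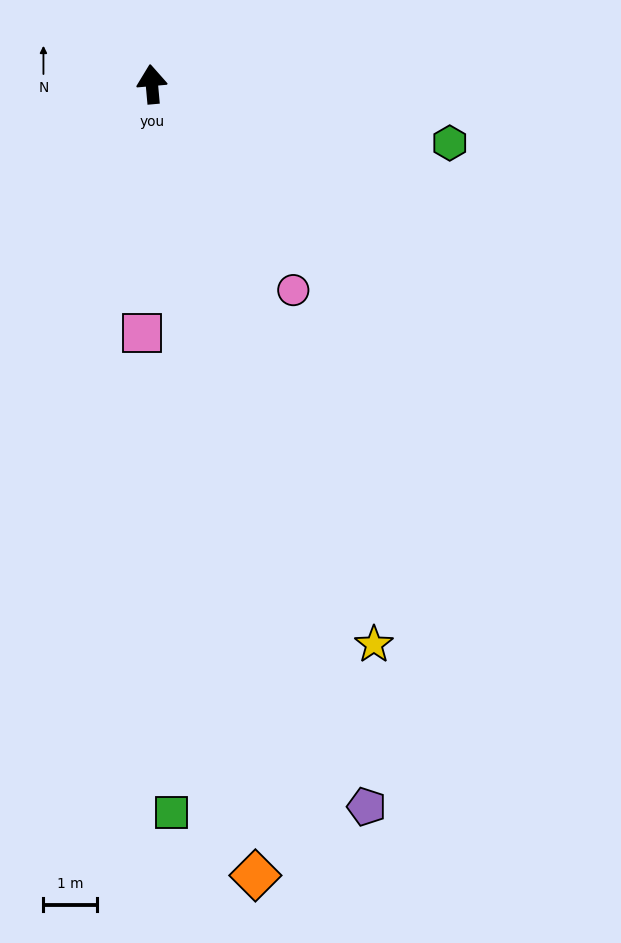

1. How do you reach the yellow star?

turn right 164°, forward 11.2 m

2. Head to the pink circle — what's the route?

turn right 151°, forward 4.6 m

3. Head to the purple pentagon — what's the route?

turn right 169°, forward 14.0 m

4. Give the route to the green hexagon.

turn right 106°, forward 5.6 m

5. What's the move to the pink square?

turn left 173°, forward 4.6 m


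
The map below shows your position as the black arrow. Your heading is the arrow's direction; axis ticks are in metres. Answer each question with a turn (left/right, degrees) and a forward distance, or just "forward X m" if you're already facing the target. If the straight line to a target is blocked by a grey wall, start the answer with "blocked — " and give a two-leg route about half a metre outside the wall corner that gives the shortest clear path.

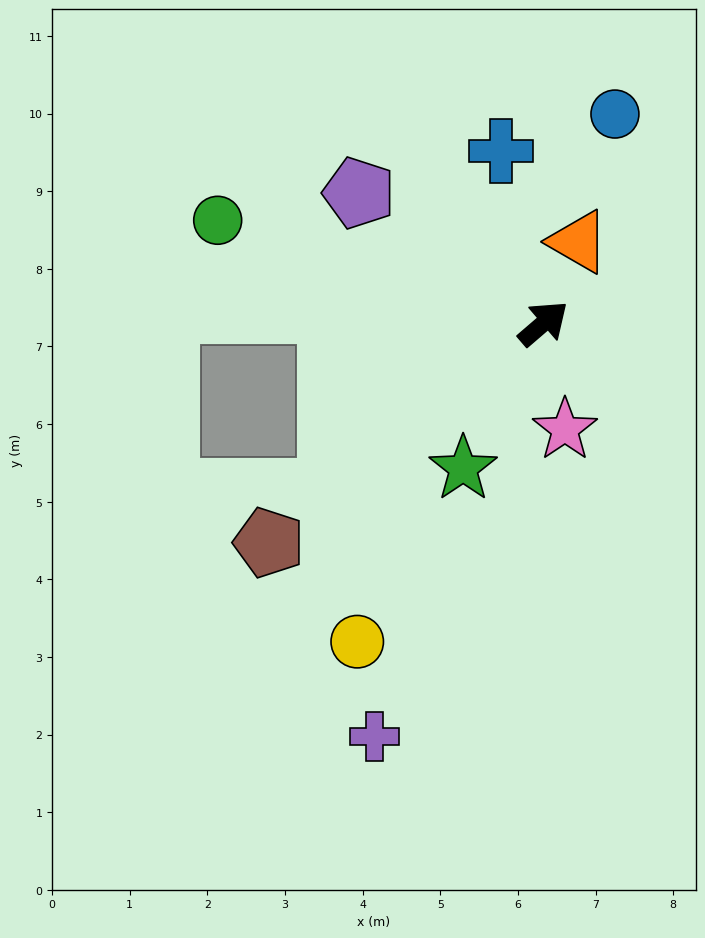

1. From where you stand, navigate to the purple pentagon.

turn left 104°, forward 2.9 m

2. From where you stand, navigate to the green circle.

turn left 122°, forward 4.4 m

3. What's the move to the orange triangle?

turn left 26°, forward 1.1 m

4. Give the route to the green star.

turn right 160°, forward 2.1 m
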